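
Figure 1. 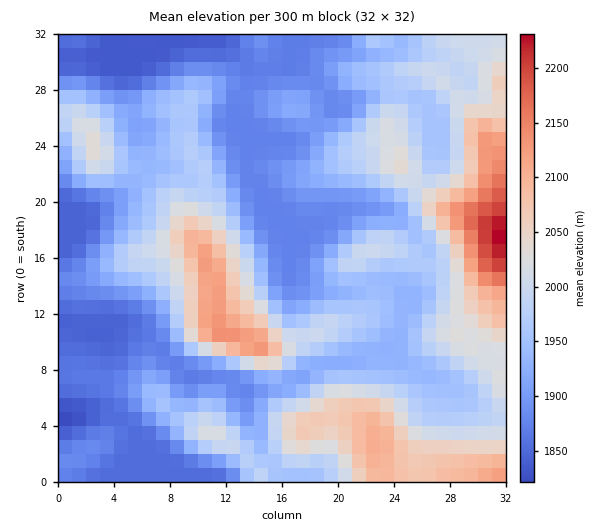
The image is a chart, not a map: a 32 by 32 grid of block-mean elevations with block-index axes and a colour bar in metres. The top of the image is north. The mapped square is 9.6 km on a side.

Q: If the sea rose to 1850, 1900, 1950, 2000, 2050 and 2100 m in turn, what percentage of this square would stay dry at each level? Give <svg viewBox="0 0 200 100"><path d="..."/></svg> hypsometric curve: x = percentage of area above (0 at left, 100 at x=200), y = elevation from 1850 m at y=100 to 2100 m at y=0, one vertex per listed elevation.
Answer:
<svg viewBox="0 0 200 100"><path d="M188 100l-50-20-39-20-45-20-25-20-17-20"/></svg>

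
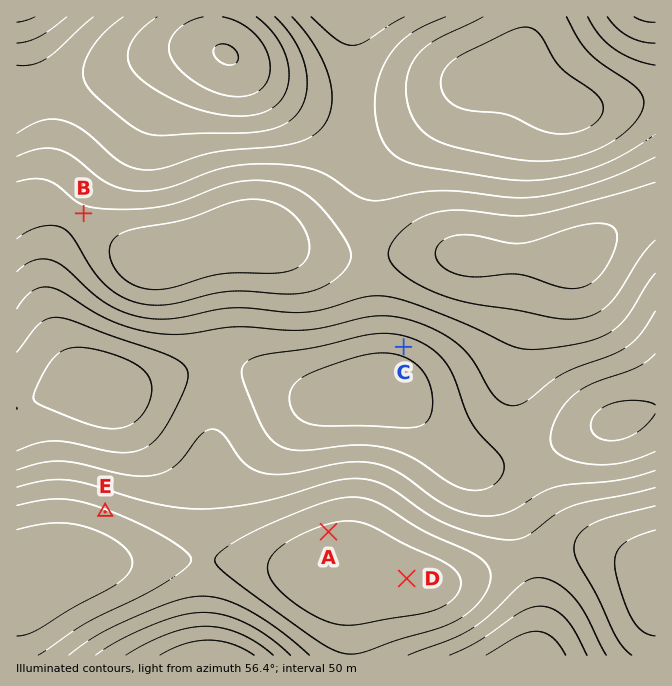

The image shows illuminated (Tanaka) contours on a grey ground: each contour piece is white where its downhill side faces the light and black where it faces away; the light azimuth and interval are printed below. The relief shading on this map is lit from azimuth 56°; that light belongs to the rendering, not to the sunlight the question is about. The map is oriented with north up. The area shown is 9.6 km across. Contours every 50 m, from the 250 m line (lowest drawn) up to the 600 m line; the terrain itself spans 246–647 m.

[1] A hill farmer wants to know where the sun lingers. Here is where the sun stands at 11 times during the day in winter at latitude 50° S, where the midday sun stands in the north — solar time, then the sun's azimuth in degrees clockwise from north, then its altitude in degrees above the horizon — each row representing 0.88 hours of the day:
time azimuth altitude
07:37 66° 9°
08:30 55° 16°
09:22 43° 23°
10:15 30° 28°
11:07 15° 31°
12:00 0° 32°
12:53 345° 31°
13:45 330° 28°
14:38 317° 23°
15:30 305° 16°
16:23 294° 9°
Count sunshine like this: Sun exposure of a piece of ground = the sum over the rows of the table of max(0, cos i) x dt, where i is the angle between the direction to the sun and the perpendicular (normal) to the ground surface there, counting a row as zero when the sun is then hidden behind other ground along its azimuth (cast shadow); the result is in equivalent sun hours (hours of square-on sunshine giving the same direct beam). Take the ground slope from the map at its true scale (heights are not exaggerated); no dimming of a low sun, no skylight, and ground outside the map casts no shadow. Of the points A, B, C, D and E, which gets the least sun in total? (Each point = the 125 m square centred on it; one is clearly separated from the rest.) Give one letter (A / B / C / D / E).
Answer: C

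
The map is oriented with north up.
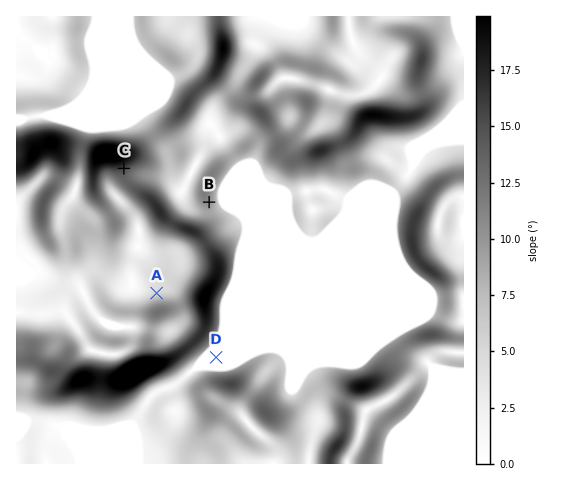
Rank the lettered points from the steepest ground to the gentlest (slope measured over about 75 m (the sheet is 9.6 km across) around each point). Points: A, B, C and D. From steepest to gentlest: C B A D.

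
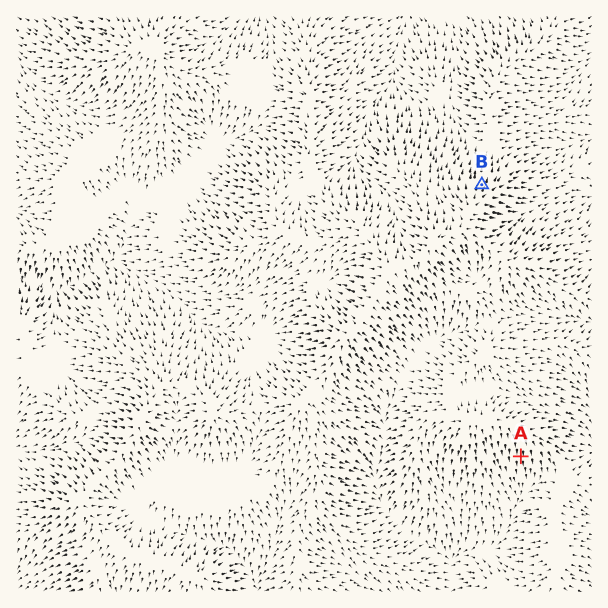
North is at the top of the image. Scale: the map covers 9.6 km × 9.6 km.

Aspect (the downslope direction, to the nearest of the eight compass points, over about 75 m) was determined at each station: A S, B N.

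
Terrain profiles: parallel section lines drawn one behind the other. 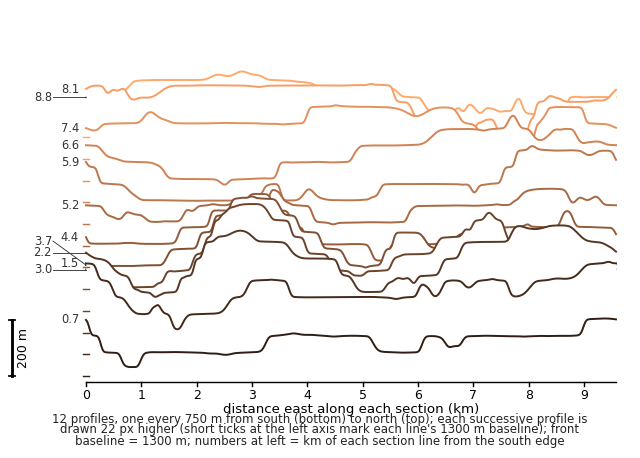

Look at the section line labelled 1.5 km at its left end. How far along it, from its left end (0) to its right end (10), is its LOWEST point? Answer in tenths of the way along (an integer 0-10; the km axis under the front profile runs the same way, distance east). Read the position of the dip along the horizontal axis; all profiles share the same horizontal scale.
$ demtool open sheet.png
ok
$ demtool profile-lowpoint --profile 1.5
2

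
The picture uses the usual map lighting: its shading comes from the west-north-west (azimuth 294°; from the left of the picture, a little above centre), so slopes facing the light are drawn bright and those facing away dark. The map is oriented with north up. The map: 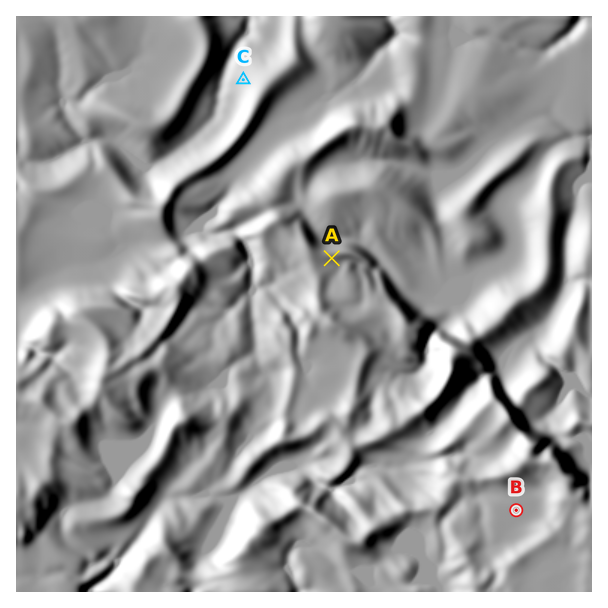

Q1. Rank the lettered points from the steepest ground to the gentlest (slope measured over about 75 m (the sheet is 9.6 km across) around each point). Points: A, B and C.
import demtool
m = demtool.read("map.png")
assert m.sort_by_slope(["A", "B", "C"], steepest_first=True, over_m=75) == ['C', 'A', 'B']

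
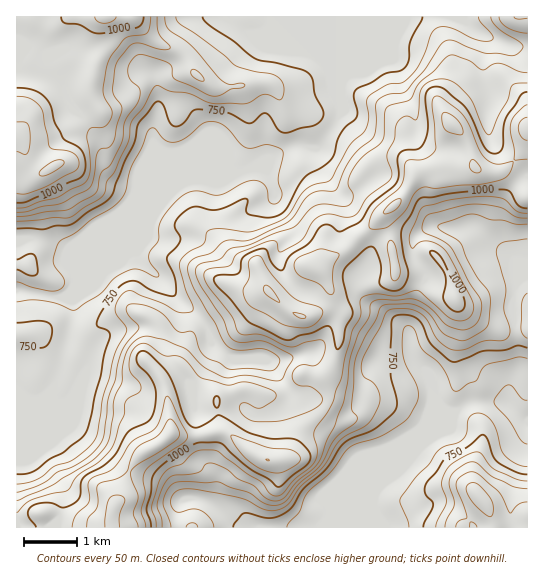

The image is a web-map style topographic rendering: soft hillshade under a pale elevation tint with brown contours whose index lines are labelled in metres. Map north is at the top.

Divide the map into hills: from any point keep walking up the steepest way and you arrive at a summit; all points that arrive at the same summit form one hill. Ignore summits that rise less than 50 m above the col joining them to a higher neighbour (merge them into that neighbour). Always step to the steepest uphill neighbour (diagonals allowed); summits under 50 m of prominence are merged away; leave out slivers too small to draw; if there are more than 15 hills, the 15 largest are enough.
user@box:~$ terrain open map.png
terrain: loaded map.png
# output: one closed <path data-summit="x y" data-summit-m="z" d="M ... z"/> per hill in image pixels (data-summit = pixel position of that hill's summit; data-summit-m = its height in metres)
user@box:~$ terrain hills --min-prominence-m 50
<path data-summit="451 123" data-summit-m="1119" d="M457 16l-119 0-1 83 4 8 0 6-4 8-19 27-23-3-43 22 13 2 3 4 7 18 1 15 13 23 0 8-10 17 1 12 4 8 11 13 26 12 15 12-1 10-7 8-8 16-7 7-31 8-14 1 21 32 6 4 24 3 24 12 7 0 14-11 5-14 9-8 9-6 8 0 24-10-8-14-2-30 16-44-10-17-2-16 4-7 10-7 48 0 38 30 4 25 5-6 6-2 0-98-37-38-3-9 1-41-5-16 3-34-5-6-11-5z"/><path data-summit="114 507" data-summit-m="1165" d="M37 239l-11 0-10 3 0 285 235 1-14-4-25-19 3-26-14-21-6-48 6 2 18 0 15-4 9 0 12 8 8 0 19-7 7-10 0-8-18-28-8-4-29 1-15-9-8-9-3-12-7-11-61-58-5-9-41 15-9 5-10 9-4-12-2-16-14-9z"/><path data-summit="17 135" data-summit-m="1110" d="M337 16l-114 0-5 3-17 22-18 18-28 16 4 30-7 30 1 11-15 38-3-8-14-3-13-7-4-8-3-15-18-26-11-10-7-18-4-6-15-7-29-8-1 173 21-2 29 10 5 8 0 12 4 12 96-94 18-7 16 0 6 3 24-11 16-4 44-23 23 3 23-35 0-6-4-8z"/><path data-summit="267 459" data-summit-m="1100" d="M418 364l-23 9-8 0-9 6-9 8-5 14-14 11-7 0-24-12-18-1-11-6-3 12-5 4-19 7-8 0-12-8-9 0-15 4-18 0-6-3 1 18 5 31 14 21-3 26 25 19 16 4 124 0 0-11-4-10 0-12 4-6 16-13 62-63-10-4-6-6-10-28z"/><path data-summit="270 293" data-summit-m="1105" d="M261 168l-12 0-38 15-6-3-16 0-18 7-83 82 47-17 5 9 61 58 7 11 3 12 8 9 15 9 48 0 31-8 7-7 8-16 7-8 1-10-15-12-26-12-11-13-4-8-1-12 10-17 0-8-13-23-1-15-6-16-4-6z"/><path data-summit="105 17" data-summit-m="1066" d="M222 16l-205 0-1 51 30 9 15 7 4 6 7 18 11 10 18 26 3 15 4 8 13 7 14 3 3 8 15-38-1-11 7-30-4-30 28-16 18-18 11-16z"/><path data-summit="455 299" data-summit-m="1031" d="M442 227l-15 1-8 5-6 9 0 12 11 17 1 8-6 11-10 29 0 22 3 12 4 8 13 14 6 20 10 14 10 3 18-11 28 0 6 3 2-18 10-19-3-37-4-19 0-9 4-15-1-26-6-8-19-12-15-13-20 1z"/><path data-summit="478 495" data-summit-m="972" d="M501 401l-28 0-15 8-65 67-16 13-4 6 0 12 4 10 1 11 150-1 0-106-10-6-9-11z"/><path data-summit="527 129" data-summit-m="1117" d="M487 36l-2 1 2 9-3 8 0 19 5 16 0 46 3 7 35 34 1-129-21-2z"/><path data-summit="518 17" data-summit-m="951" d="M527 16l-70 1 18 14 16 8 22 8 14 0z"/>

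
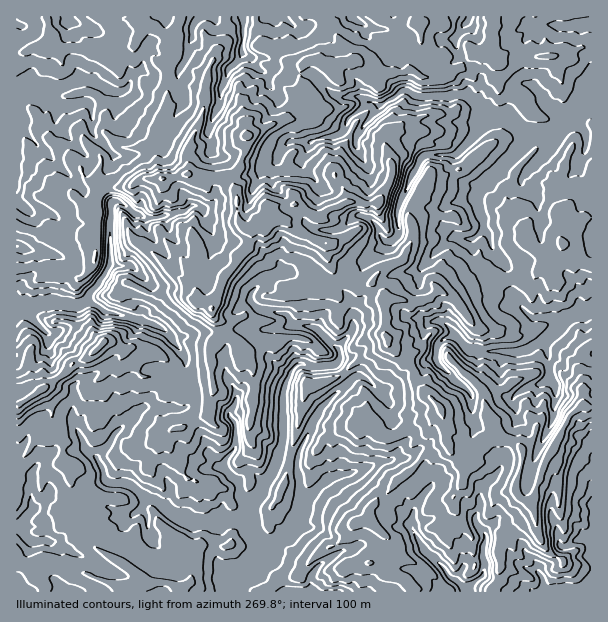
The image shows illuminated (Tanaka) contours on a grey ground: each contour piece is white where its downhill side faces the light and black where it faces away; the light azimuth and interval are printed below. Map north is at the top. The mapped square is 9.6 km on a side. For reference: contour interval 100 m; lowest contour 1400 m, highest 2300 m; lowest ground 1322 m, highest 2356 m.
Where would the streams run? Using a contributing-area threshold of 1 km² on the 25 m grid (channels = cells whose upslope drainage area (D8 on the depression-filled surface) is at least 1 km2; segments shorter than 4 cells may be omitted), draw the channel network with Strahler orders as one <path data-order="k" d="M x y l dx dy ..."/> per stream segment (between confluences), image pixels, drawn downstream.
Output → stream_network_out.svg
<path data-order="1" d="M557 591l34 0"/><path data-order="3" d="M264 549l0 2-28 28-2 3 0 9"/><path data-order="1" d="M30 540l-7-7 0-2-6-3 0-1"/><path data-order="1" d="M413 525l0 5 4 6 8 15 4 4 2 0 15 15 0 2 4 6 5 1 9 9 3 2"/><path data-order="3" d="M249 524l0 4 2 3 10 11 3 7"/><path data-order="1" d="M476 522l1 3 8 8 0 3 1 1 0 3-3 5 0 15 2 1 0 11-2 3-16 15"/><path data-order="1" d="M32 512l-9 9 0 1-6 3 0 2"/><path data-order="2" d="M249 509l0 15"/><path data-order="1" d="M143 506l3-3 0-3 4 0"/><path data-order="2" d="M302 501l-2 11-1 1 0 3-5 9-16 17 0 1-3 3-3 2-6 0-2 1"/><path data-order="2" d="M150 500l5 0 9 7 1 0 6 6 15 8 5 0 1 1 20 0 4-3 29 0 4 5"/><path data-order="1" d="M360 470l-3 1-4 0-6 3-8 0-4 3-8 2-25 22"/><path data-order="2" d="M98 459l6 11 0 7 3 5 3 1 16 0 2 2 3 0 13 12 6 3"/><path data-order="1" d="M80 434l4 9 2 6 12 10"/><path data-order="1" d="M236 426l0 21-11 14 0 9 14 13 1 3 0 9 2 3 7 8 0 3"/><path data-order="1" d="M135 414l-22 23-5 9-10 10 0 3"/><path data-order="1" d="M380 392l-14-14-3-1-7 0-3 1-14 14-1 0-18 18-2 4-3 3-6 12 0 3-10 20 0 4-2 2 0 15 2 1 0 5 1 1 0 12 2 2 0 7"/><path data-order="1" d="M549 377l0-20-3-6 0-12 2-1"/><path data-order="1" d="M450 375l-13-13 0-15 1-3 8-6 9-2 3 2 12 12 9 0 1 1 41 0 1-1 5 0 15-8 4-4 2 0"/><path data-order="2" d="M548 338l12-12 1-5"/><path data-order="1" d="M170 335l-6-6-12-6-3 0-2-2-6 0-1-1-3 0-6-3-5 0-1-2-5 0-1-1-14-2-3-1-6-6-6-3-4 0"/><path data-order="2" d="M561 321l14-7 3 0 6-3 7 0"/><path data-order="1" d="M540 318l14 0 4 3 3 0"/><path data-order="2" d="M86 302l-6 3-12 0-2-2-25 0-6 3-18 0"/><path data-order="1" d="M278 275l-5 1-6 6-6 2-10 10 0 8 7 7 3 0 2 2 6 0 1 1 15 2 5 4 0 3 3 5 15 0 1 1 5 0 3 2 19 19 3 2 2 7-6 8-6 0-2 1-18 0-1-1-8-2-3 2-6 6-1 6-5 7 0 5-1 1 0 50-2 1 0 6-3 6 0 5-3 4 0 3-4 9-9 11-2 9-10 10 0 3-2 2"/><path data-order="1" d="M390 240l3 0 6-7 0-5-1-1 0-18 1-2 2-7 7-14 0-3 11-18 1-6 6-4 30 0 33-33 2-5 3-1"/><path data-order="1" d="M462 239l12 0 8-8 1 0 0-4"/><path data-order="1" d="M486 233l-3-6"/><path data-order="2" d="M483 227l0-9-4-9 0-17 3-6 9-9 1 0 36-36 2-6 1-1"/><path data-order="1" d="M201 209l-3-3-7 0-8 6-6 0-6 3-7 0-6 3-14 0-4-3-6-2-12-10-3-2-6 0-2 2 0 16-1 2 0 45-5 6-1 4-5 5-1 4-9 9 0 5-3 3"/><path data-order="1" d="M542 156l9-10 0-9 3-3"/><path data-order="1" d="M282 149l6-6 3-2 21 0 2-1 9-2 1-1 11 0 1-2 3 0 6-6 0-3 2-1 1-6 9-8 2 0 9-9 6 0 4 3 2-1 3 0"/><path data-order="3" d="M531 134l2-2 1 2 20 0"/><path data-order="3" d="M554 134l19-20 2 0 12-12 4-1 0-2"/><path data-order="1" d="M17 129l0-12 1-1 0-3-1-2 0-16"/><path data-order="1" d="M371 117l6-6 1-4 2 0 3-3"/><path data-order="2" d="M494 116l12 0 3 1 13 14 6 3 3 0"/><path data-order="1" d="M71 105l-12 0-3-1-11-11"/><path data-order="2" d="M383 104l12-6 6-6 3-2 3 0 6 5 3 0 1 1 35 0 1-1 14 0 3 1 13 14 2 0 3 3 3 0 3 3"/><path data-order="1" d="M221 101l0-12 4-8 3-12 12-10 3-6"/><path data-order="2" d="M45 93l-6 0-1-1-17 0-4 3"/><path data-order="1" d="M125 90l-14 0-12-6-3 0-3-3-9-1-1 1-6 0-2 2-4 0-9 4-9 2-3 3-3 0-2 1"/><path data-order="1" d="M180 68l5-6 3-6 0-3 1-2 0-7 3-5 0-12 2-3 7-7 2 0"/><path data-order="1" d="M251 57l-8-4"/><path data-order="2" d="M243 53l0-36"/><path data-order="1" d="M582 24l9 0"/><path data-order="1" d="M356 20l-5-3"/>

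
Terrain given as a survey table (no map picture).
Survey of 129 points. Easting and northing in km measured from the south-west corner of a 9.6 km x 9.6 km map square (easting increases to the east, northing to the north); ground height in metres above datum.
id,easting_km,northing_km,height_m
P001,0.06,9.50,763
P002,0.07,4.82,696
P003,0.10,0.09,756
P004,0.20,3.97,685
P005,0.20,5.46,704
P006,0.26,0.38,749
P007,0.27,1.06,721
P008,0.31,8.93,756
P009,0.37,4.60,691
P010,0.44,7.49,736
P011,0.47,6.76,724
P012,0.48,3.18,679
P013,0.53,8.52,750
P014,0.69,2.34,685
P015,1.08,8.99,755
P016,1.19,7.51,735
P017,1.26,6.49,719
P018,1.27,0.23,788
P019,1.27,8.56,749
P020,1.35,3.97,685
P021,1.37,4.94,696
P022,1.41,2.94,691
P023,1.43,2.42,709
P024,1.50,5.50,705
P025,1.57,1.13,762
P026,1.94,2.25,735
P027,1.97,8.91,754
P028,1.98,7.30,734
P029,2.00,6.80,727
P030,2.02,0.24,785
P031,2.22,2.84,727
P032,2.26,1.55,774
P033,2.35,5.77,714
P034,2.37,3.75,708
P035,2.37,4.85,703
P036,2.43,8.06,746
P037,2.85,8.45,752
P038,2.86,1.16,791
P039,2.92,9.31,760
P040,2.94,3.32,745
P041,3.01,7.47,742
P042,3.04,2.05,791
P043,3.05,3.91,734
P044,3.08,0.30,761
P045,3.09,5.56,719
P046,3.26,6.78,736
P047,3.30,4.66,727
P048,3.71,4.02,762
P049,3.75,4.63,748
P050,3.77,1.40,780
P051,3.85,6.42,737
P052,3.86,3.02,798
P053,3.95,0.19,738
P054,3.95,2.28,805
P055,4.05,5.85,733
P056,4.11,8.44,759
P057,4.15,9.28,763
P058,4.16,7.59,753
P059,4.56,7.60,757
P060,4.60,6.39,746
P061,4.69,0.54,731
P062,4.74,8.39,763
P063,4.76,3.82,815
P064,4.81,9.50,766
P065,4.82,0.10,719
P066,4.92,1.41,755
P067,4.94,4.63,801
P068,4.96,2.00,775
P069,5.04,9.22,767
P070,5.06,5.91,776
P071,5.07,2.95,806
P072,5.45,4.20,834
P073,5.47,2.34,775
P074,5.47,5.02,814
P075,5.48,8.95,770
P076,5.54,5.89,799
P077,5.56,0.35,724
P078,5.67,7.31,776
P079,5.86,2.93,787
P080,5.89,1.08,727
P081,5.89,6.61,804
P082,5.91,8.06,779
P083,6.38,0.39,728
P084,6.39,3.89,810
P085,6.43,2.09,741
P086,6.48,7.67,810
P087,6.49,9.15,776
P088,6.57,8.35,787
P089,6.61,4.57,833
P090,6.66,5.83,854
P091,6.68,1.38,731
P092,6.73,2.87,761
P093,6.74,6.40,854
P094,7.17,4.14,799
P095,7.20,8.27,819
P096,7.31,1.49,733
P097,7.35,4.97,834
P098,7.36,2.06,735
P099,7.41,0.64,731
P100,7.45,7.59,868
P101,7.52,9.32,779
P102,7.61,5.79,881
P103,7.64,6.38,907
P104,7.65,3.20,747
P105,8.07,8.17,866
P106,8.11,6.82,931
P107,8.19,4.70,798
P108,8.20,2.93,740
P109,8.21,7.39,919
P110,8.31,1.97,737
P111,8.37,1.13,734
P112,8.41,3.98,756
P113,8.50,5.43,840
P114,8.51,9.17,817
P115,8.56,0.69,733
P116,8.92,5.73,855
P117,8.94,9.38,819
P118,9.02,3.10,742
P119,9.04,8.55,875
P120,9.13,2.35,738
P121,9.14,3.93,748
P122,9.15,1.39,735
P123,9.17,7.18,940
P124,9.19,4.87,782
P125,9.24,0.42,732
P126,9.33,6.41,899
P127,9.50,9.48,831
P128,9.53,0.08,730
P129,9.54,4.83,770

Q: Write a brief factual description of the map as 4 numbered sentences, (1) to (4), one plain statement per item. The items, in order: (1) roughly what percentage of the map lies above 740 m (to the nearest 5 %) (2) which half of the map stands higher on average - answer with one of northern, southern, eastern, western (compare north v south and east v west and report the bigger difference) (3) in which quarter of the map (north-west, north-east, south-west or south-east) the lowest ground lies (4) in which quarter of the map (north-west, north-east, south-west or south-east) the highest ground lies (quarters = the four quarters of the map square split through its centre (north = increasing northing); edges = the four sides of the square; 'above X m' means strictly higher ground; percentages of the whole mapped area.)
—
(1) Ground above 740 m makes up about 65 % of the sheet.
(2) Taken as a whole, the eastern half is higher than the western.
(3) The lowest ground is in the south-west quarter.
(4) The highest ground is in the north-east quarter.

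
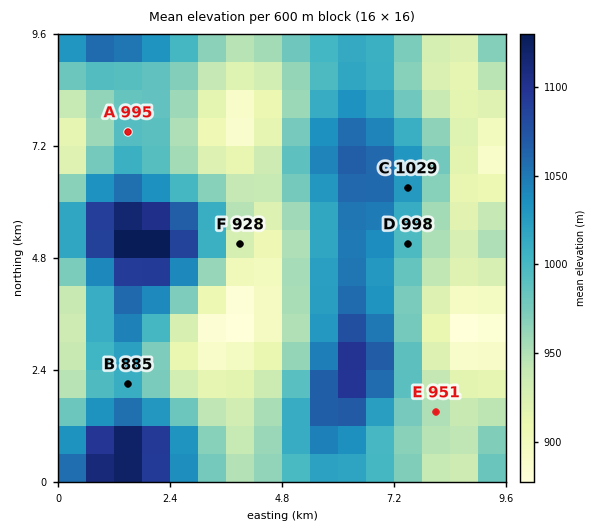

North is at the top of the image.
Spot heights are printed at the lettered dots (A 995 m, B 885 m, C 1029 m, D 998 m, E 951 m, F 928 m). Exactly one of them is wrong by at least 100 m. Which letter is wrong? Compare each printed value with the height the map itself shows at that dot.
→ B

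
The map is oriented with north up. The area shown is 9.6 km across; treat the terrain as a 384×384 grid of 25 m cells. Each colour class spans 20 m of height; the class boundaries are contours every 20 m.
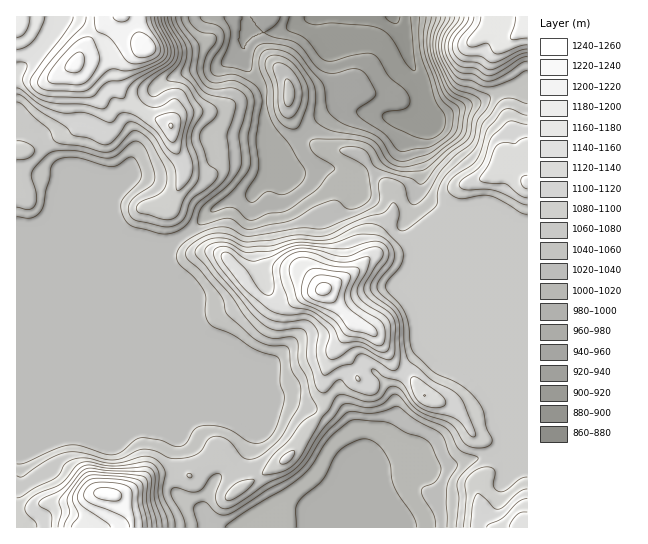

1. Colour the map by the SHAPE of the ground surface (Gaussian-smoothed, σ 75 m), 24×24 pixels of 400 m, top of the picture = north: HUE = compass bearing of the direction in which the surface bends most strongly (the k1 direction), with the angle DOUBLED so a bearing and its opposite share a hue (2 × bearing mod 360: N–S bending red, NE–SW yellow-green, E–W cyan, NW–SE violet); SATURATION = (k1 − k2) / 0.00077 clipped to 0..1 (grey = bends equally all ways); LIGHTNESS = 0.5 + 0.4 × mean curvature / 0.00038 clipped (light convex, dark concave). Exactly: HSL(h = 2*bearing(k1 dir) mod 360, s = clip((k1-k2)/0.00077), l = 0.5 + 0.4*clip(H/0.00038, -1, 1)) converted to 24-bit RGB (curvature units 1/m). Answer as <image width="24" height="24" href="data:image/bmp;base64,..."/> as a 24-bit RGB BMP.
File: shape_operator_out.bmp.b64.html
<image width="24" height="24" href="data:image/bmp;base64,Qk32BgAAAAAAADYAAAAoAAAAGAAAABgAAAABABgAAAAAAMAGAAATCwAAEwsAAAAAAAAAAAAAlkCiMHZ6z5g3m1oib442zP2nWWW9XTS4hTKByz0JOXIYRHtDe41veHZ+d32AfIWCe4OHhnOCd112XnNtTGuKy9ubJXfP1p+/IkfBaGbumlv/5tb10eL6+OrMKWlPQw8zL6aDbIvm+MnvKppgP30tVXtbc4J5eoF+gHp9gGmDZWaca5G5UESNyeyILmFtiMRcPT+ydp41BXNTzv3VgXHu/4XT/3PzJxjrvJnOMIp5iLpV/3v68XuNEopHUol8dH2AeniCc22FcJ9qSmFmL6Z+5cijhEu/Q5o4Q282KasuLONAd3YALigFmJoP1T4jWUt7r091r5C0WLG4NFie+dHp+JO6H2JfZnhvdm5wfnFvio1yZFJ5rUc7gL0HTqQhgH50f4B/dYFve4RHgm9ec392WJhCiHNHcFBOY6p9prpzhz5MOlxLaYNL/cbKmy68NmdRbmxIa4BfhktDVz0jRak7uOvBXEmge3qAf4B/f4B/f3+AgH+Af4B/f4B9gH9/eoF+eYhggnVbgHp5aWh+S4JvtXJC7oN7ax99rr1GIIlyqAlnrfjeg/nneK6rcU2KgnuEf4B/f4B/f4B/f3+Af4B/gH+Af3+Af3+AgIB/gH9/f3+AaWqHe1mCh0Zm4siCZirP1+7wUQGXm//kqOnvnmy3jz9vgml7fYF9f4B/f4B/f4B/f4B/gIB/f4CAf3+Af3+AgH9/gH9/gHx8dlxSakCCbmSo5K6LKLpdXQwWdf87NfugbDRDfUg+gm1vgH9/f3+Af4B/f4B/f4B/f4B/f4B/gH9/f3+Af3+AgXp6f2pffDhGp11BH3M6S5Zox3aB7A4lEuLRyf/PGydUdk1bgH9/f3+Af3+Af3+AgH9/f4B/f4B/f4B/f4B/f4B/f3+Af3+Aj1iRpmKYfk6TsYBxsoJwGTwea2odvfrZz/T86NXgHgGAqW1ycYCBf3+Af3+Af3+Af4B/gH+Af4B/f4B/f4B/f4B/f3+Af3+AXFJ9kERcnSpKmO3WulPf4U35pvjGIf9SOKVCuy8yZxRst3p0Y32Jf3+Af3+Af3+AgIB/f3+AgH+Af4B/f4B/f4B/gH+AgV5taTRTiTVgzf7bHRSer1OkaOTf29ny/pfma34XJDESWH93YZRvoWeKf3+Af3+Af3+AgIB/gIB/gIB/gIB/gIB/f4B/fHyAgynCfFnV0fr6nfL/JRv/tbr10+/4VLvKvTaj/8zvcJXjNVyXeYB+gH97gH+Af3+Af3+AgIB7f4B/gIB/gIB/gH1+gl1HgWItAHYSE//asvWhgCZ4gmFLHpUiysgMew8ww1GQqs9j6h6PyTTLXZJjeIB6f4B/f3+AgH9+hKsyRJB2f3+Af3+Ac0CH43K9iYrSu9y0AEccZ44TjGE6bHdEbXRPqFxEW4Q/HYcv0lxs0TxONXaOyn6rpGRXcX9tf1xdmVYuvOThMj6PeYB/f3+AQ3mVY8/FtmTK95WLsTx6DnQXM24iVYZMTXBKcolgrHtzZ4xRTigg4+aKL1uNwTWv4VdtnF4qd3AryaKAvq00XEyAX3tyf2VPfIw/M10+b1U/58B0YKbf2KDjT4a6OnqKeoB5S21Lmp9JgTs5Kt+GlPXapS7vOC++tJ3T2JH5tZTsesvQvJ7Ssi+adUAmrWkwidhjHkdUfTtatv+UPDWso3NipayLOTCAgGZ8mVqdc5PMmbfoyfTdJFJVMmQzIlyY1ZPFmTeX58mljVl5kUQ9mjZse43WVG/A2aqUMxFYQcS78f/MFyExkqJWqaVaKCpspzglON1wQsGETrU9v3o6jixwZYRHFS8dQDQXxGg41MyQgI3BWRsvs7ExhZU+UZNDhcdcQcH/WdH38sGxX0rxgHXTwpydBgBR+dq5QMllQndae1pAi2YxgGI/UqVbYyRqHUYOPcUQwctkhK9SCQL/6MPqfoG2ZNGAQn5CfLgQBzEPvuGLO4+xaTbB2LrRJgBB6/zAl6/UTjGugWeYiqavepe2fVSnTABa762AQqQiL5oAaXgqEIZ/yYDk6sLluprEZy28/Fp3bdAJAIcHYXMgCS8OdBEhpA7oz/zTkFqwUS5+pn6yqH6JgIRuVxhpWQZj+ey7SKaw6NCREjoYQLdiD2ZE15h5z2iSaDaIpbPj1Pf3bnv/hwr3cWzPDDdRRvZ0zbJcry9oZ0drdIBXoopsfIqeHgFPPUPu7t3surDq2JPr2VD/p76aPGWNKW881iw9eqCueuFatv8rIxAYQiBP33xMRyp/vJwrR5Yablk4jVlcWJ1Vhq5LhjZuJhl4EZ9iyswT/3dYUJWhzHqo"/>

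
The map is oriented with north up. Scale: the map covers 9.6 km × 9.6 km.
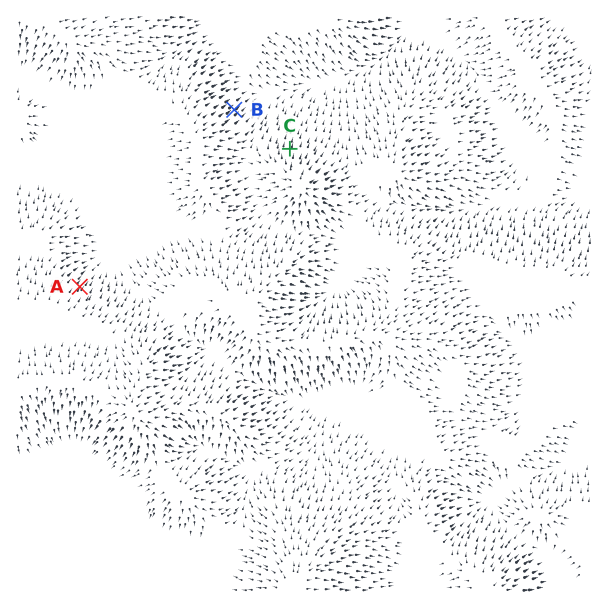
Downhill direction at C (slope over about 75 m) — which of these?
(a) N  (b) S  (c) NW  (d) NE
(a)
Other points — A NE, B NE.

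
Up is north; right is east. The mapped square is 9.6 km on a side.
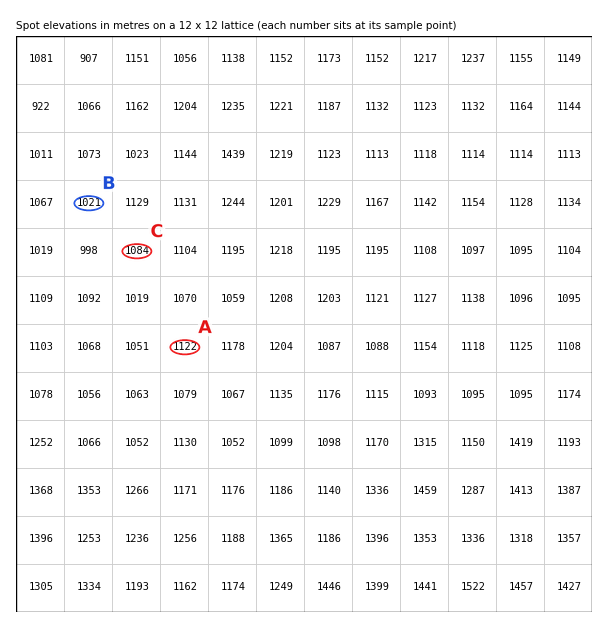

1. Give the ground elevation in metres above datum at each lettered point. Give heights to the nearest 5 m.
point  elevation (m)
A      1120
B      1020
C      1085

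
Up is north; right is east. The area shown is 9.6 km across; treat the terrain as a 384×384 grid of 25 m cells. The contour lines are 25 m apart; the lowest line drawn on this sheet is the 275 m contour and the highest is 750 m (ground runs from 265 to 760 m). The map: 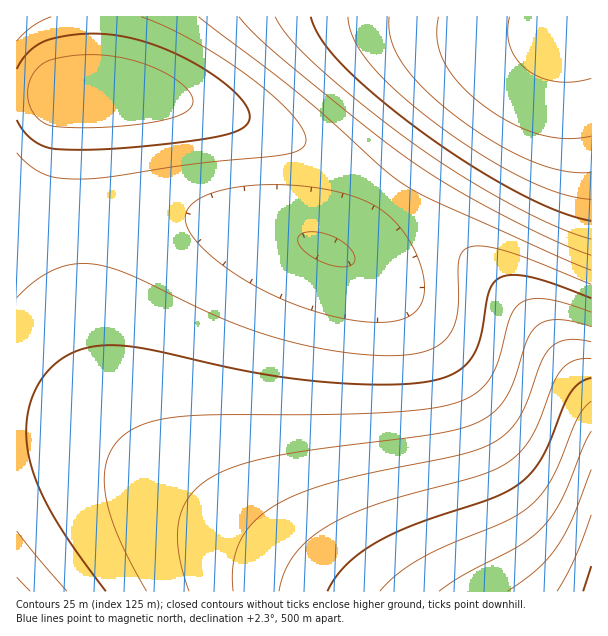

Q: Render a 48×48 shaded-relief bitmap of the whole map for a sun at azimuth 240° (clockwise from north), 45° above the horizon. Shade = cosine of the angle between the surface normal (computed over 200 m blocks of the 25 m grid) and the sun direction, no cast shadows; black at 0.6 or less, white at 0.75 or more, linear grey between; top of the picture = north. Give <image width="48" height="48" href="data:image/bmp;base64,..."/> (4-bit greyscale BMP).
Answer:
<image width="48" height="48" href="data:image/bmp;base64,Qk32BAAAAAAAAHYAAAAoAAAAMAAAADAAAAABAAQAAAAAAIAEAAATCwAAEwsAABAAAAAAAAAAAAAAABEREQAiIiIAMzMzAERERABVVVUAZmZmAHd3dwCIiIgAmZmZAKqqqgC7u7sAzMzMAN3d3QDu7u4A////AP7u7u7u3d3d3d3MzMzMy7u7u7u7u7vN3u7u7u7d3d3d3czMzMzLu7u7u7u7u7vN7u7u7t3d3d3czMzMzMu7u7u7u6qqu7vN7u7u3d3d3dzMzMzMy7u7u7u7qqqqq7vN7u7t3d3d3MzMzMy7u7u7u7qqqqqqq7zN7u3d3d3czMzMzLu7u7u7qqqqqqqqq7zN7t3d3dzMzMzLu7u7u7uqqqqqqqqqq7zd7t3d3MzMzMu7u7u7uqqqqqqqqqqqq7ze793dzMzMy7u7u7u6qqqqqqqqqqqqq7ze793MzMzLu7u7u7qqqqqqqqqpmZqqq8ze/9zMzMy7u7u7qqqqqqqqqZmZmZqqu83u/8zMzMu7u7u6qqqqqqqpmZmZmZqqu83u/szMy7u7u7qqqqqqqpmZmZmZmZqqvN3u7szMu7u7uqqqqqqqmZmZmZmZmZqrvN7u7szLu7u7qqqqqqqZmZmZmZmZmaqrzd7u7cy7u7u6qqqqqpmZmZmZmZmZmaq7ze7u3My7u7uqqqqqmZmZmZmZmZmZmqq83e7u3Mu7u7qqqqqpmZmZmZmZmZmZmqvM3u7ty7u7u6qqqqqZmZmZmZmZmZmZqrvN7u7curu7u6qqqqmZmZmZmZmZmZmaqrzd7u3LqLu7uqqqqpmZmZmZmZmZmZmaq8ze7u3Kh7u7uqqqqZmZmZmZmZmZmZmqvM3u7typdru7qqqqqZmZmZmZmZmZmZqrvN3u7cuYZbu7qqqqmZmZmZmZmZmZmaq7zd7u3LmGVbu7qqqqmZmZmZmZmZmZmqu83e7ty6h1RLu7qqqqmZmZmZmZmZmaqrvN3e3cuodlRLu7qqqpmZmZmZmZmZmqu8zd3t3LqHZURLu7qqqqmZmZmZmZmaqrvM3d3dy6h2VERLu7qqqqmZmZmZmZqqq7zN3d3cuodlRERbu7qqqqqZmZmZmqqrvMzd3dzLmHZUREVbu7uqqqqqqqqqqqu7zN3d3cuph1VERFVsy7u7qqqqqqqqu7vMzd3dzLqYZURERVZ8zLu7u7qqqru7u8zM3d3Muph2VEREVWd93My7u7u7u7u8zMzd3cy7qYdlRERFVniN3czMzMzMzMzMzMzMzLuph2VURERVZ4ie7dzMzMzMzMzMzMzMu6mYdlREREVWeImf/t3d3MzMzMzMzMu7qZh2VURERFZniJmf/t3d3d3MzMzMu7qpmHZlREREVWZ4iZmv/t3d3czMzMu7qqmIdmVERERFVmeImZqv/t3czMzLu7qqmYd2ZVREREVWZ3iJmaqv/szMy7u6qpmYh3ZlVERERFVmd4iZmqqv7cu7uqqpmYh3ZmVUREREVWZ3iImZqqqu7LqqqZmIh3dmVVVEREVVZmd4iJmaqqqt26mZmIh3dmZVVVVVVVVmZ3iImZmaqqqtypmYiHd3ZmVVVVVVVmZneIiJmZmqqqqsupmIh3d2ZmZVVVZmZnd4iImZmZqqqqqsupmIiHd3ZmZmZmZ3d3iIiJmZmaqqqqqrupmYiHd3d3Zmd3d3eIiImZmZmqqqqqqw=="/>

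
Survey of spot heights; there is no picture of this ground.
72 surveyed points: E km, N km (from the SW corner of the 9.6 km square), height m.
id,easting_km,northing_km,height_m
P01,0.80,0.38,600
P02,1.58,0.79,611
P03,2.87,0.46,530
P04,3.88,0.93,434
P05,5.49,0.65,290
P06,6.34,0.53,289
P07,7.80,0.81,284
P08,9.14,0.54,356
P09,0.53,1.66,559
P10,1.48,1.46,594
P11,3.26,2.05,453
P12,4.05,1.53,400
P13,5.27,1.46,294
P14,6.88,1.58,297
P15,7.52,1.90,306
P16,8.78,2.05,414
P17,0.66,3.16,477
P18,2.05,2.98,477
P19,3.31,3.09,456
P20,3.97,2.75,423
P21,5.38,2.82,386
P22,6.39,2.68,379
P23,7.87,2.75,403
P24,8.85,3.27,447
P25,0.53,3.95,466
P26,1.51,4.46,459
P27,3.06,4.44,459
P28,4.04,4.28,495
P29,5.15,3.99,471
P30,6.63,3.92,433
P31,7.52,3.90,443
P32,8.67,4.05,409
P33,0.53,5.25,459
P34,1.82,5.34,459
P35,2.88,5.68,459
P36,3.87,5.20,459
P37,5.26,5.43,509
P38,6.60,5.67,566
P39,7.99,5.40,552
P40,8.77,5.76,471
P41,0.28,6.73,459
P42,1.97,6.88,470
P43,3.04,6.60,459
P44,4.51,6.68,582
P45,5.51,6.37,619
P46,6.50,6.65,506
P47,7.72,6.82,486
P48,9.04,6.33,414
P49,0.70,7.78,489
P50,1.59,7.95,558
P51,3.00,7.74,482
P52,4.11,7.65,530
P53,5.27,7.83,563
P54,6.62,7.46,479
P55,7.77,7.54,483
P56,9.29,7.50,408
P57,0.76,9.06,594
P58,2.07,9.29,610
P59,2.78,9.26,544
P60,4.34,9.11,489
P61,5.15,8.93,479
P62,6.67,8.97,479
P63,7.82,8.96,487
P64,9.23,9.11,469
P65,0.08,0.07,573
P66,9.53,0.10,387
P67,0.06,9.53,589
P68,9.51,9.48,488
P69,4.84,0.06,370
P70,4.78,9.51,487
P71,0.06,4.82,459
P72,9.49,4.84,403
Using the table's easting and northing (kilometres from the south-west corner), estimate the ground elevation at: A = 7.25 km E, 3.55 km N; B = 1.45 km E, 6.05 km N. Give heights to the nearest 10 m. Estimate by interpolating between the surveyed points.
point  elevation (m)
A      420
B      460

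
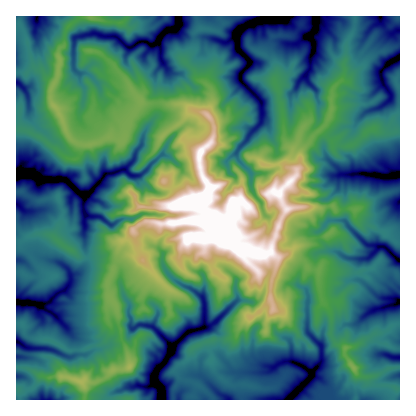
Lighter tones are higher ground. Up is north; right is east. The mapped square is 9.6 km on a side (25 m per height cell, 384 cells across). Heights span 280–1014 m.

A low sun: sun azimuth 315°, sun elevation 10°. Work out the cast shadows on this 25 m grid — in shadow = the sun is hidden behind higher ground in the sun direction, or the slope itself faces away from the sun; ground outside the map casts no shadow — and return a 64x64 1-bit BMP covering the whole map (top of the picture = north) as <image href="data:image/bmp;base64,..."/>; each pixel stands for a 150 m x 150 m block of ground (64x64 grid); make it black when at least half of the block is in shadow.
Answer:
<image width="64" height="64" href="data:image/bmp;base64,Qk0+AgAAAAAAAD4AAAAoAAAAQAAAAEAAAAABAAEAAAAAAAACAAATCwAAEwsAAAIAAAAAAAAA////AAAAAAB/79/gMf4AfT////AA/wA4H9//wAAPwHgMif/AAAfi/8AI/4AAY/pnAAAfygH/+HAAAA/GB//4eYHwD+cP//n/HwgP88//+f48AA/4z//wMIAAJ/4H//EPIAC7/8f/9gEQAH//w///wAAAf3/h///gAABnP3D///gIAHM/OB/z/34AZ3+/n/P//4BmJ7/f4c9PwEAfnf/uiifAwH+d/+NAAYDA/57//8AAoEHP/n/xgAGwB8/8//fmgzADn/n///MAQAPf9j///wAAb8/wH//+AAAP54wf//wAMA/gCN//+AAwDv4Hb//4ADDEHA/v/3wAtv/wD+//fAC0D/8H9/5/COBAB+G3/j+BwGgB47/+DwCcCMDzD/wBAB8A4HMH/gAB3wBgPwP//gf//DH/Yf//qf/+Af/x///I//8h/wD//+Af+8H8IP//8B994fwg9/9wBzzA/gBw/+AAPOB/AXo/AAAcYH+AvxkAgB4Qf4DfgACADgh/xG/AQGAPBGeEZ+BAYAcAYYRn/EAwAABgBCf+QDQCADAOR/QD0AIAPw4H/CPwAAAfh4P8oeAAgDwHgPwB+AOQPgOBfAH4QYAOA8E+AfxhgDCBwR8A7G+CHADADyDAf4IMAMCBMOH/gHwPANAw///D/A/A6DD///E+AcDjcH//4B8AwHFwGDFgB4BAYA=="/>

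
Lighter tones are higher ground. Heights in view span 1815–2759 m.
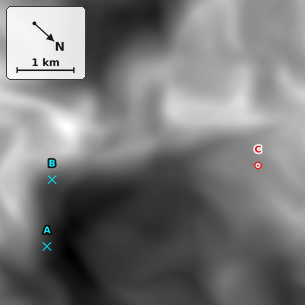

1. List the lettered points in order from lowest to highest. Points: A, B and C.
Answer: A B C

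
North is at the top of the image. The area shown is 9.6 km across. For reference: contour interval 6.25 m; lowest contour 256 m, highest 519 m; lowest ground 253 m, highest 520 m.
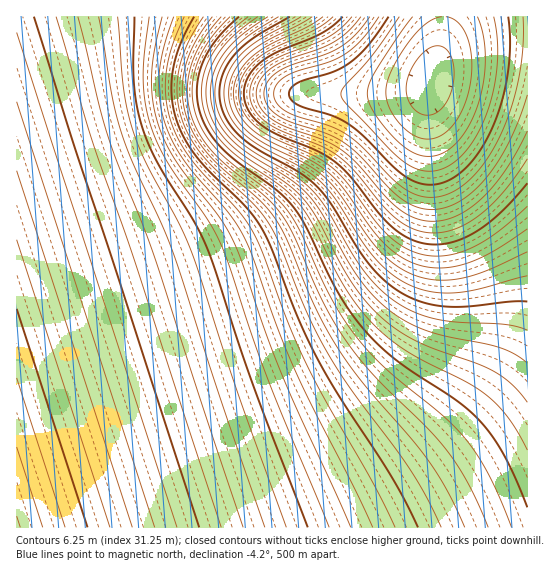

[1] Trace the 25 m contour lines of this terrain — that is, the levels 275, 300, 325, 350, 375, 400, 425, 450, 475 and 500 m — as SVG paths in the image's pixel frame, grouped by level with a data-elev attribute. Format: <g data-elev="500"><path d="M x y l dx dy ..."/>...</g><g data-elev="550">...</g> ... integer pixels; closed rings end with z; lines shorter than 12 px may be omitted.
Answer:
<g data-elev="275"><path d="M494 17l3 24 0 26-4 27-9 25-11 23-14 16-14 10-15 3-16-3-16-11-51-52-6-10 3-8 29-32 26-38"/></g><g data-elev="300"><path d="M527 131l-14 27-14 21-17 19-16 13-17 8-16 2-16-2-15-8-15-13-28-32-14-14-19-11-37-13-14-6-12-11-6-12-1-8 2-8 4-6 7-7 16-9 34-12 15-7 14-11 13-14"/></g><g data-elev="325"><path d="M527 229l-34 23-28 12-14 3-13 1-12-1-12-4-16-8-16-14-13-15-26-38-16-17-18-12-43-20-19-14-9-14-4-14 1-15 7-14 8-10 13-9 44-22 16-10"/></g><g data-elev="350"><path d="M527 330l-22-6-47-2-21-3-22-6-18-10-18-15-16-18-12-19-24-42-15-19-18-15-47-27-18-18-9-15-5-14 0-16 5-16 9-14 12-13 14-11 24-14"/></g><g data-elev="375"><path d="M527 507l-21-48-11-18-11-15-22-21-61-42-31-27-16-19-14-22-34-68-12-20-18-17-48-36-12-12-8-12-7-15-4-14 0-15 3-15 5-14 9-14 11-13 14-13"/></g><g data-elev="400"><path d="M441 527l-15-30-16-27-59-80-25-40-19-37-27-67-11-23-16-20-47-44-12-14-8-15-5-13-3-15-1-13 1-15 9-28 16-29"/></g><g data-elev="425"><path d="M351 527l-70-154-48-132-15-26-41-53-10-16-7-16-7-25-1-27 2-27 8-34"/></g><g data-elev="450"><path d="M265 527l-45-130-47-144-12-31-28-59-11-29-10-37-13-80"/></g><g data-elev="475"><path d="M177 527l-160-494"/></g><g data-elev="500"><path d="M88 527l-71-218"/></g>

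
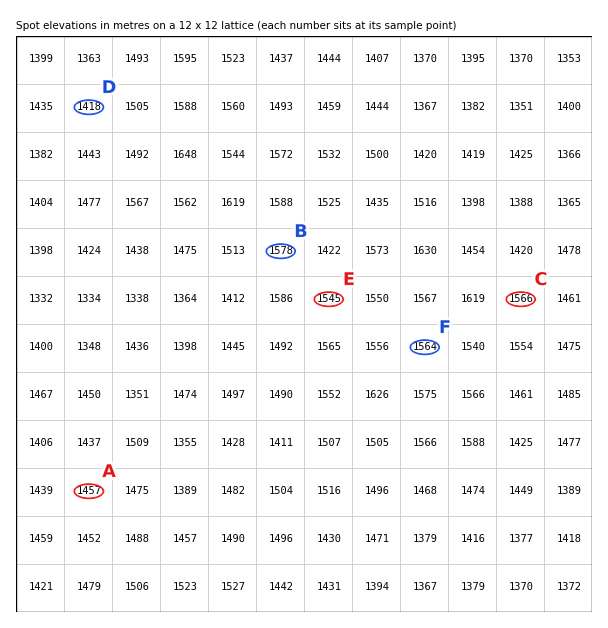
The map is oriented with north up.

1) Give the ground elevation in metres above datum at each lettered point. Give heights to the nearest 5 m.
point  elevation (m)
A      1455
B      1580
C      1565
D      1420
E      1545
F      1565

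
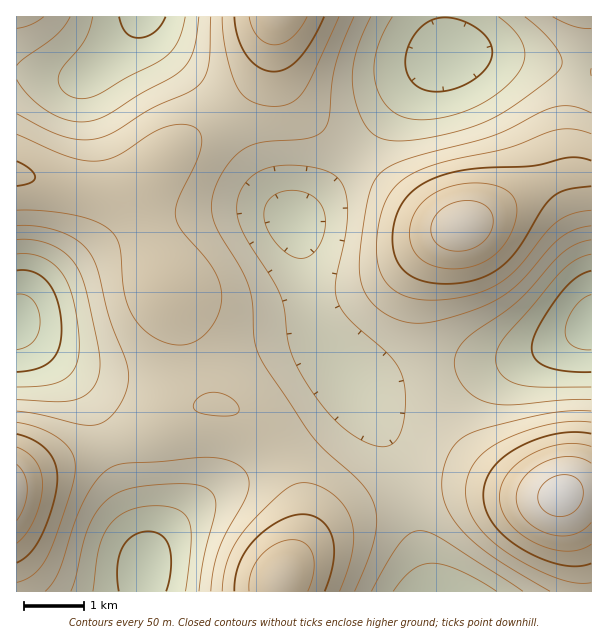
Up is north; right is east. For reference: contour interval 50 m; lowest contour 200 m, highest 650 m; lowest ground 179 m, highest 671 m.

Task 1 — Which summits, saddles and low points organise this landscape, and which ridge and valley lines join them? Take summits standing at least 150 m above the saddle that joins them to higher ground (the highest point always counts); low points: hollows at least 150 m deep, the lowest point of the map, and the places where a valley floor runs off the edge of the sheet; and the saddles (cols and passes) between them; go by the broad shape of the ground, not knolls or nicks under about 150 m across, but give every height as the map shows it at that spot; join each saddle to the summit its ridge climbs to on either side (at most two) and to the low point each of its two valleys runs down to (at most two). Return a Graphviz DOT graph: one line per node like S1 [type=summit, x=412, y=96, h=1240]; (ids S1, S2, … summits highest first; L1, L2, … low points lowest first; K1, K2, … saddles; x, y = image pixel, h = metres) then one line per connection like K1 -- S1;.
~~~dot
graph terrain {
  S1 [type=summit, x=561, y=495, h=671];
  S2 [type=summit, x=462, y=227, h=631];
  S3 [type=summit, x=17, y=491, h=630];
  S4 [type=summit, x=279, y=579, h=596];
  S5 [type=summit, x=276, y=17, h=591];
  L1 [type=low, x=18, y=323, h=179];
  L2 [type=low, x=590, y=323, h=179];
  L3 [type=low, x=144, y=569, h=222];
  L4 [type=low, x=143, y=17, h=231];
  K1 [type=saddle, x=113, y=188, h=473];
  K2 [type=saddle, x=195, y=365, h=443];
  K3 [type=saddle, x=224, y=113, h=435];
  K4 [type=saddle, x=281, y=453, h=431];
  K5 [type=saddle, x=110, y=444, h=414];
  K6 [type=saddle, x=354, y=155, h=372];
  K7 [type=saddle, x=408, y=494, h=370];
  K8 [type=saddle, x=429, y=374, h=363];
  K1 -- S5;
  K1 -- L1;
  K1 -- L4;
  K2 -- S5;
  K2 -- L1;
  K2 -- L2;
  K3 -- S5;
  K3 -- L2;
  K3 -- L4;
  K4 -- S4;
  K4 -- S5;
  K4 -- L2;
  K4 -- L3;
  K5 -- S3;
  K5 -- S5;
  K5 -- L1;
  K5 -- L3;
  K6 -- S2;
  K6 -- S5;
  K6 -- L2;
  K7 -- S1;
  K7 -- S4;
  K7 -- L2;
  K8 -- S1;
  K8 -- S2;
  K8 -- L2;
}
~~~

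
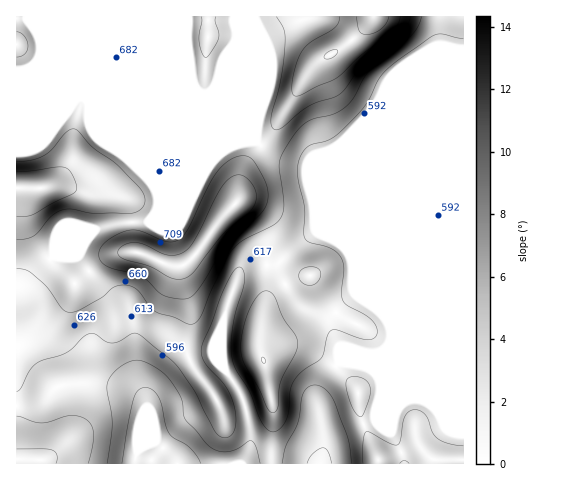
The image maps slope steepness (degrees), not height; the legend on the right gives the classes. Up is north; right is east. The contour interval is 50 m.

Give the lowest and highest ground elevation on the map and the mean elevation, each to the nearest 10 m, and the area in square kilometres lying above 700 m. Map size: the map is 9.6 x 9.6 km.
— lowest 470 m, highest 830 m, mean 640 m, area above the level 12.4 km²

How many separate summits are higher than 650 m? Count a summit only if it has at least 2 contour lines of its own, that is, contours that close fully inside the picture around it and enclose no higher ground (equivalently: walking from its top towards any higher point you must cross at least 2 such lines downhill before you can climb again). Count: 1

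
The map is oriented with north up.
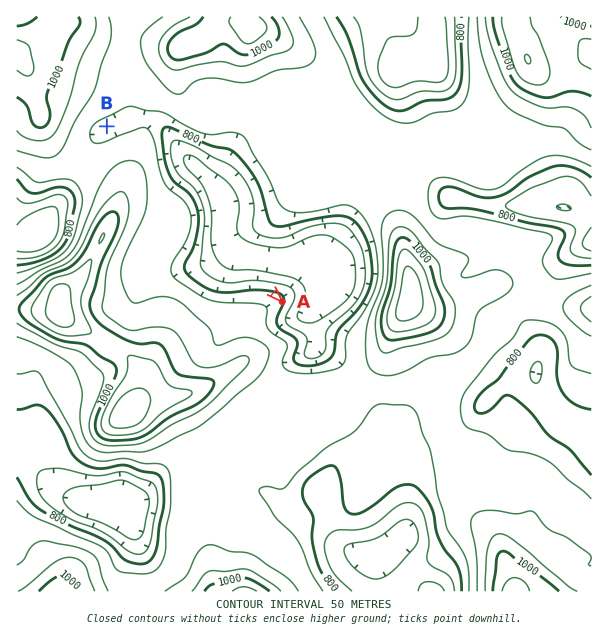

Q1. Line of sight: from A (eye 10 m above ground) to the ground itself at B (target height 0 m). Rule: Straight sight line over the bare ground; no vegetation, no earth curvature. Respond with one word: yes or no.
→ no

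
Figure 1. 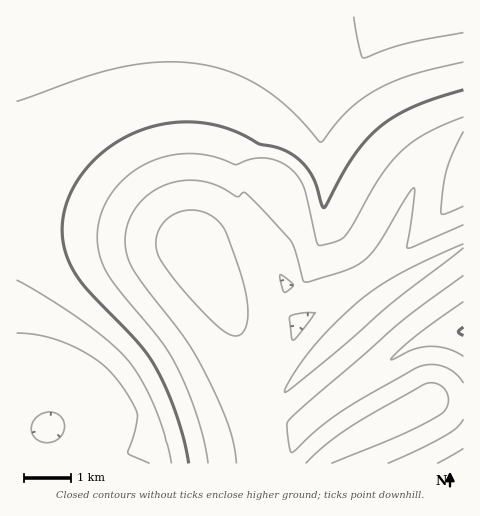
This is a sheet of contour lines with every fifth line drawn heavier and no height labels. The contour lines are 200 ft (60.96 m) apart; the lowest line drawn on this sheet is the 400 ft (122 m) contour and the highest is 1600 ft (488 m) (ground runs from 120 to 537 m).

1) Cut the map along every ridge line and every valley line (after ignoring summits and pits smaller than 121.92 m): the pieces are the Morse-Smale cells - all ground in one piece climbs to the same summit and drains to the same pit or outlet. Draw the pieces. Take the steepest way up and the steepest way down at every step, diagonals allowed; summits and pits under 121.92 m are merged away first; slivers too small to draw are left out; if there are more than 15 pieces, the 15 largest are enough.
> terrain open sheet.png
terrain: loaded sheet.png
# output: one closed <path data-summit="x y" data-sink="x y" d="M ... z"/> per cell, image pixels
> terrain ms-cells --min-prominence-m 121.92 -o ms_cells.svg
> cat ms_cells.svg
<path data-summit="425 403" data-sink="414 17" d="M463 16l-446 0-1 200 68 6 104 22 7 4 5 11 10 8 20-3 37-15 6 0 21 17 13 31 32-7 23-8 15 19 8-6 2-4-9-13-2-6 18-27 26-72 16-26 18-18 10-6z"/><path data-summit="425 403" data-sink="48 428" d="M32 217l-16 0 1 247 246 0-2-15-5-4 0-6 21-37 25-31 39-39 35-31-14-19-23 8-32 7-13-31-21-17-6 0-37 15-20 3-10-8-5-11-7-4-76-17z"/><path data-summit="425 403" data-sink="463 332" d="M463 246l-46 27-42 29-73 69-25 31-21 37 0 6 5 4 3 15 200-1z"/><path data-summit="425 403" data-sink="48 428" d="M463 123l-9 6-18 18-16 26-26 72-18 27 2 6 10 14 29-19 47-28z"/>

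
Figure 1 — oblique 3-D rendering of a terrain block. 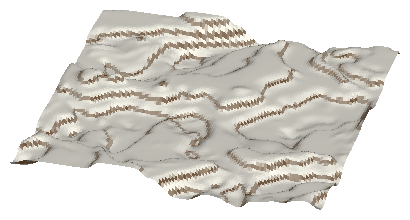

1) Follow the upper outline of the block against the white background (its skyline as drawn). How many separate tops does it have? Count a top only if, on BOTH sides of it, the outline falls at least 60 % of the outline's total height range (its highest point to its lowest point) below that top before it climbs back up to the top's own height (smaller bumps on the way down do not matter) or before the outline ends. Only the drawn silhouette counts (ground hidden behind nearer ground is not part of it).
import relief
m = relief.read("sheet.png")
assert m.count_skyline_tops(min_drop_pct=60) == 0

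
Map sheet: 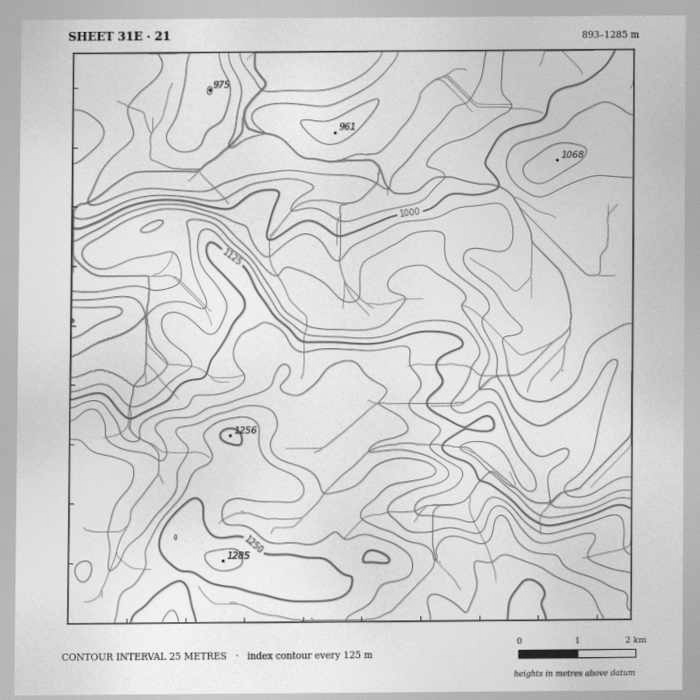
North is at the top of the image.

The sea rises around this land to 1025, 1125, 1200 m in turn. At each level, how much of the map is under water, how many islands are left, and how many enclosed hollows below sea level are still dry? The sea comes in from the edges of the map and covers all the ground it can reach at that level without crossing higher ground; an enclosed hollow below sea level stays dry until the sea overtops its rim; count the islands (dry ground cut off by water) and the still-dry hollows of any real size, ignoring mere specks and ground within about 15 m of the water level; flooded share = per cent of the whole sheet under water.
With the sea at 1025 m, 34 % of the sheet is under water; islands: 0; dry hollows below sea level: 0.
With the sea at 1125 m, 62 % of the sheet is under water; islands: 0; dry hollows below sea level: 0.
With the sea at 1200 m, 79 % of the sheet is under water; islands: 0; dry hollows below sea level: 0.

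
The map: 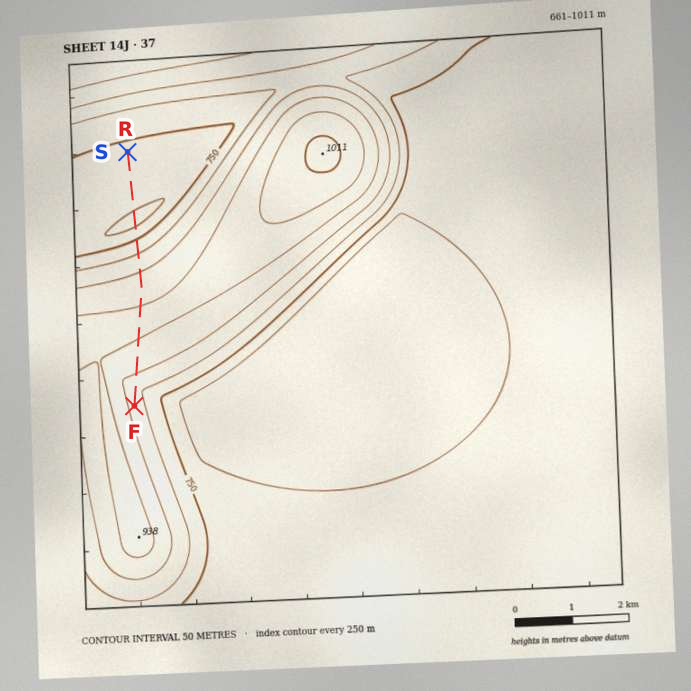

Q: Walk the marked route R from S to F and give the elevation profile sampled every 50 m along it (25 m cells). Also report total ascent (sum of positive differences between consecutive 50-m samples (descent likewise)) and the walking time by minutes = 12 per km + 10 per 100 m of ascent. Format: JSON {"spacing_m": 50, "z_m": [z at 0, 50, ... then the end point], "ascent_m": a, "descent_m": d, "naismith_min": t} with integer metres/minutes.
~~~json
{"spacing_m": 50, "z_m": [740, 738, 736, 733, 731, 729, 727, 725, 723, 721, 719, 717, 715, 713, 711, 709, 708, 706, 704, 703, 701, 700, 698, 697, 696, 695, 697, 705, 717, 728, 739, 750, 761, 771, 781, 790, 799, 808, 817, 825, 832, 839, 846, 853, 859, 865, 870, 875, 879, 884, 887, 891, 894, 896, 899, 901, 902, 904, 905, 905, 906, 906, 905, 905, 904, 902, 900, 898, 896, 893, 890, 886, 883, 878, 874, 869, 864, 858, 852, 846, 839, 832, 825, 819, 817, 819, 821, 824, 827, 829, 831], "ascent_m": 225, "descent_m": 134, "naismith_min": 76}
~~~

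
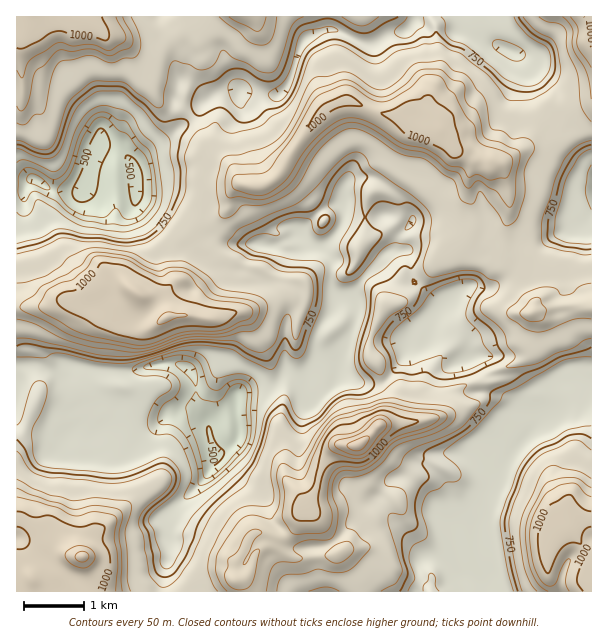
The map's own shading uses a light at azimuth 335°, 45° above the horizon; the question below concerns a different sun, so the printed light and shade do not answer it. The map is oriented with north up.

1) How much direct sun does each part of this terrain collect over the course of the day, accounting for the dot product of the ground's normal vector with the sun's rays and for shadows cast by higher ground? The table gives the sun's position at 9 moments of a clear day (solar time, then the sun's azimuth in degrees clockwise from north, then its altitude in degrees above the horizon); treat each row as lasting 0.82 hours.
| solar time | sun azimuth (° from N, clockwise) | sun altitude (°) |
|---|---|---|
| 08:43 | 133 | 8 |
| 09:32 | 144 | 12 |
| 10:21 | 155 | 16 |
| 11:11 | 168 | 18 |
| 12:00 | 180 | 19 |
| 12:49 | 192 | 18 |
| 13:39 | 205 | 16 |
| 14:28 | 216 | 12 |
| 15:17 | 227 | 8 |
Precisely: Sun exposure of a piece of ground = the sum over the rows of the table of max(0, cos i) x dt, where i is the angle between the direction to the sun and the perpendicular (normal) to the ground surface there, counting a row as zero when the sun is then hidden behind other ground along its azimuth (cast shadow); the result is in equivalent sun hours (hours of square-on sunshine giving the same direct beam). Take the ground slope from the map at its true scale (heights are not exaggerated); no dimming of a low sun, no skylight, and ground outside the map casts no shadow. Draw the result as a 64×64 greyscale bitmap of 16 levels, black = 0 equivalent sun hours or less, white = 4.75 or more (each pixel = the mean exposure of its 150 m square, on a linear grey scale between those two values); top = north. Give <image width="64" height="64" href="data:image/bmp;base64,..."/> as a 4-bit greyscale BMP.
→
<image width="64" height="64" href="data:image/bmp;base64,Qk12CAAAAAAAAHYAAAAoAAAAQAAAAEAAAAABAAQAAAAAAAAIAAATCwAAEwsAABAAAAAAAAAAAAAAABEREQAiIiIAMzMzAERERABVVVUAZmZmAHd3dwCIiIgAmZmZAKqqqgC7u7sAzMzMAN3d3QDu7u4A////AGdmZmZmZUVUI1Zmm6h2Znibuodniqh0RFVWZmiJ3ah2ZlZmZ2Z2VUEBNWeGVnZ4iIiIdmZ4iFVVVWZmeHqpdWZUVWe8lmZVUwEkZmVEZnmqmauoZmZkRDVmZmZ4eXd0VlVWeaqWVlVUMiNVVWZXiZeJmZmGZkRUVmZmZnd3ZoZVVWZTESRVVUQzM0QzVleHUzM0Z3dlRmZmZmZWd3dmeXVFZlMQJERVUzRDRDNVZmebu5MTNFRXiGZmZVZ2dmZndXZlVERFZlQ0REREQjVWRIzdtyJFVGiWVWZlVnZlZmZnZlVUI0RYdTNEMzRDIzI3mZiHZVVVeGRVZmVWZVRWZmZVRDEAEARollRCIkQgACZ2ZmZmVUeHRFZmVVVFQ1VWZSIQAAAAAUe8hUMhEzISJFZlRFVUV3ZmZmZVVDQyNVVTAAAAAAASNXvJQiERJERFVVZTRWZmVXh3dmVUM0MiRTEAABIiIhI0VppkARESVWdSRnVVZ2Q0eZh3ZVQzRCERIREAAAAAAAEkVlUQARJVZRA2iXh3dUVneIZVVUM0MQABQQAAAAAAAAASMyAAETVSEDV87/uZhkRnVEVVQyMyEBMxAAAAABAAAAEzIRARJEERNXvv/riGZkMjVVVDITM0RCMiIiM0RDIQEjIiMgE0QzIjje7tyomYdlVVVVQhATRDJERERERERERDIiNEIjRUQzJFM2vN3M3dp2VVVDEAASI1ZVVVVVVVUiIiNEQzRFUxIhAABc3v/t3tllVVQyAAAUZ2VmVVVVVTESNEVDRURBABEAABVnit7Ku4ZVVUQyABRnZlZmZVVmdTRVVUNWMREAAQAAABIhI1Z6uGVVVVRENFd2ZmZmZmaIZWZmQ0UxAREBAAAAAAAAAlaal2ZmZmVVRnZmZmZmZouXZohURUISMiEAAAAAAAAjISaHdmZmZmVEVWZmZmZmZ4ZWmod3VDMzMhAAAAAAERNXibyoZmZWZlNFVVVVRERDM0aJvchmREQyIRAAAAAQAAJGeaunZmZmVVZVVmZmIAACSHZ4h5dVRDMiNXYgABIAAANprNyWZmiIhnit7//8hmeadmacyFdkQzNIdUEBE0IQAAJpveypi6qt///u7////9qIi9yoeYVEREVCMzMiRVREV4d4vv7Lze7t3u/////////+qIiJhVZURERERERFVWZ4dmZ4mru6mt7dy6iJvf////yXZ3iGVmVEaHZVVEVWZodnd3Zop4m8uph2ZlWLvN3d7+t2dnhkVkNZqXVVVWeJqIq7mHd7zcuYdmZmZTV4hkVquYaHaYVEREetuGVUWLuIqph3iad3iHZmZmeHQhESIiIkVnhohlRFVnrLhlVFZlQiRFd3cyJFZmZmaIdlQyIAAAAlZmZ2VVZUM0iXZUMhNDIkQyMzIiI0VmZ3Q1VVQwAAATRVZmZnZkERJJuWUzREQxE1VEMxAAFFZlMzIlZREBI0VVVkVnulICRWre2pmoZVVUVURUMhABNVRCAAAAEkVFVTEAE2RahDJFeJve/Ih2ZmVVVVREMhIzIRAAAAE0VVMhAAACQzaoUyJFZniHZmZmVVVEETREIQAAAAERI0VUIAAAARJFd4l0MjRWZmZmZmVDIQAAASMgAAAAAkVVVVQwACRERURUWKl3ZVZmZmZmZSAAABAAAAAAAAAANVVVaJqHdlVphDJFaGVWVWZmZmZmUQABMhAAAAAAAAAUVWZnm8yGZmm2M0M1dTRVZmZmd2ZlIjQzQxAAAAAAAAJVZnmJq83MpEVEVURmZ2ZmZmeIZndlVSNDEAAAAAAAEUVmZ4earNy4I0VomYmpdmZ2eIhmeXVVIyAAAAAAAAEiNWZove/amYiFVWmqirhmZ4aIh2Z4dlQxABAAAAAAAjNFZmjNzN2omIdmVnabhmZomKh2Zmd2VUIWhSIRIhEUVWZlVlQ0e7h5mXVDaZdmZni8yoZVZ4dmeMypU0RDMjZmZVVUEAA3mXebmImoZmZ62puph2ZnmWedyol1VURFZ2d2VVIAESWKhnrKiHZmZ73bh2ZndmaKh63/uIZVVGiXZlVVQhERE2moZ7yXZ5vN2ndkMiR3Znu5/su4hlVWerdlRFVURDIROLuGeYd77+2XZUIAADVmaN+4Z4iJZWiql4UzNDIjNDIlnMh2ec25h2ZVQwASNVZmeodmeIqGmqh5p1MiMxACMyNpzcvOyXZmZlVFMjRFVWZnqHZoicvLp4uYhSIzEAIjMkaL79uHZmVVVCRUVVVVZmiYdmiYvsqZu4ZkIREjMgAjJWeZhkRWZVVDJFVERFVmaHh2aLuIh63JZWZUIzRDABMiRWUwACRVVDMzRCESRVZmd3ZnrczM24Z3V4dURFVCIzEBIgAAATRTNVREIAADVmZ2Z2Z53v63ZnZXmYZ3iZYzMQAAAAABI0MSRDEAAAJGZnd3ZmaIiHZmZ4iamaq7lkNCEAASIiIQAREzERIhEkZ4iIiHdmeHdmZomIiJu5h2RERDMiETQxABMyACMzQ0Z5mKuqu6rOunZmh3ZniZdmZDIkVCAAEjIRIhASIjRVZ4qXirze/+zLdlZ3d3eHeIdlMQAQAREAABIQASM1ZniXeIZni7mqh3ZVZmZmeHeKl2ZTEAAmZCAAAAATRWZovrZVZmZndmZlMkVVVmZmeql3aJhjN7uoYxAUQzRVVnrJh4ZmZmZmZVQzRURWZme8qHZovMzcqJq6ZFM0RVVVi4m7uW"/>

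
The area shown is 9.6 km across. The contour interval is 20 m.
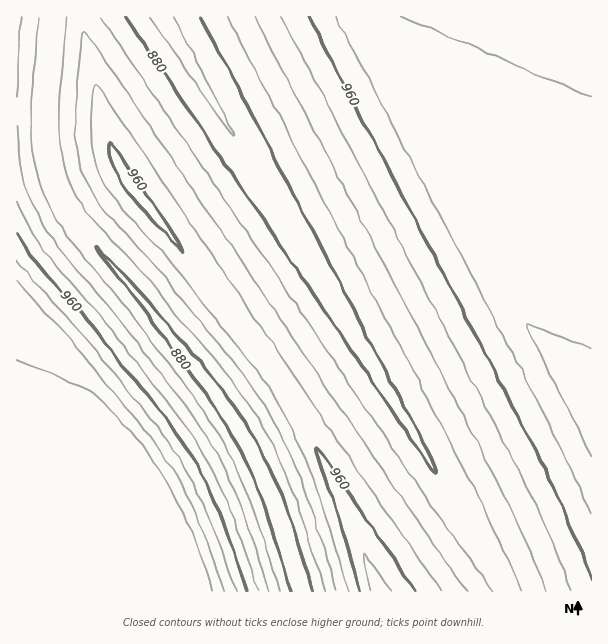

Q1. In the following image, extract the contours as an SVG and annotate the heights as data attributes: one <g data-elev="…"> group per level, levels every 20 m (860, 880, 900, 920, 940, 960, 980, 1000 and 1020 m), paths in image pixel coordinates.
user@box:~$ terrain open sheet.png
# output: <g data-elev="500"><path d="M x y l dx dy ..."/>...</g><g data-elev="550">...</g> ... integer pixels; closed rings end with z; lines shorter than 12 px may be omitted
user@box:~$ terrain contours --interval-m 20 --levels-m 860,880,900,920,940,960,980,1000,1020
<g data-elev="860"><path d="M173 17l54 103 6 12 0 4-83-119"/></g><g data-elev="880"><path d="M291 591l-31-96-14-33-14-28-32-49-64-86-41-51 24 21 25 27 73 87 28 39 17 30 16 35 16 43 19 61"/><path d="M200 17l219 417 15 30 3 9-33-45-278-411"/></g><g data-elev="900"><path d="M280 591l-32-96-13-31-16-29-24-36-67-90-59-70-14-21-10-20-9-30-4-37 1-42 5-72"/><path d="M494 591l-76-106-317-468"/><path d="M67 17l-6 70-1 41 3 33 8 25 9 16 12 16 63 69 72 88 28 40 18 32 16 36 16 45 20 63"/><path d="M227 17l237 451 34 69 24 54"/></g><g data-elev="920"><path d="M269 591l-32-93-13-31-16-27-23-35-68-89-58-68-20-30-9-21-7-21-4-24-2-25"/><path d="M467 591l-72-103-303-448-8-8-2 6-4 31-3 54 3 32 8 25 7 15 11 14 63 70 71 89 29 42 18 33 15 36 17 46 20 66"/><path d="M17 96l5-79"/><path d="M254 17l234 447 35 70 24 57"/></g><g data-elev="940"><path d="M258 591l-31-88-13-30-15-27-23-33-69-90-62-71-16-25-12-25"/><path d="M442 591l-68-98-272-401-4-6-3-1-3 20 0 35 3 21 7 18 17 25 54 60 67 86 21 28 17 26 18 33 16 39 16 46 20 69"/><path d="M282 17l232 444 34 72 23 58"/></g><g data-elev="960"><path d="M247 591l-31-87-13-28-16-27-22-31-68-86-59-68-21-30"/><path d="M416 591l-99-143-1 1 1 5 20 59 23 78"/><path d="M183 252l-18-30-49-73-6-6-1 6 2 13 12 23 20 25z"/><path d="M309 17l226 433 34 72 22 58"/></g><g data-elev="980"><path d="M235 591l-30-84-13-27-15-25-22-30-68-85-49-55-21-26"/><path d="M391 591l-28-38 0 8 8 30"/><path d="M591 97l-189-80"/><path d="M336 17l204 390 30 60 21 46"/></g><g data-elev="1000"><path d="M224 591l-29-79-13-27-15-24-21-29-68-84-61-67"/><path d="M591 349l-60-25-3 0 0 5 6 14 57 113"/></g><g data-elev="1020"><path d="M213 591l-19-53-18-40-20-32-25-33-26-29-13-12-75-32"/></g>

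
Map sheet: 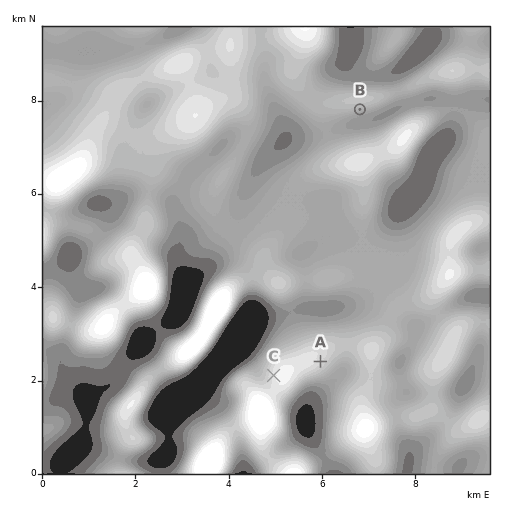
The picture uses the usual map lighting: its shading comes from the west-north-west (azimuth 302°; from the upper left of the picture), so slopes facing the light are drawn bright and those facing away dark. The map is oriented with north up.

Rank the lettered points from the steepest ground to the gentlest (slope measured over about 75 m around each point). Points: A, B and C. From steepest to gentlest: C A B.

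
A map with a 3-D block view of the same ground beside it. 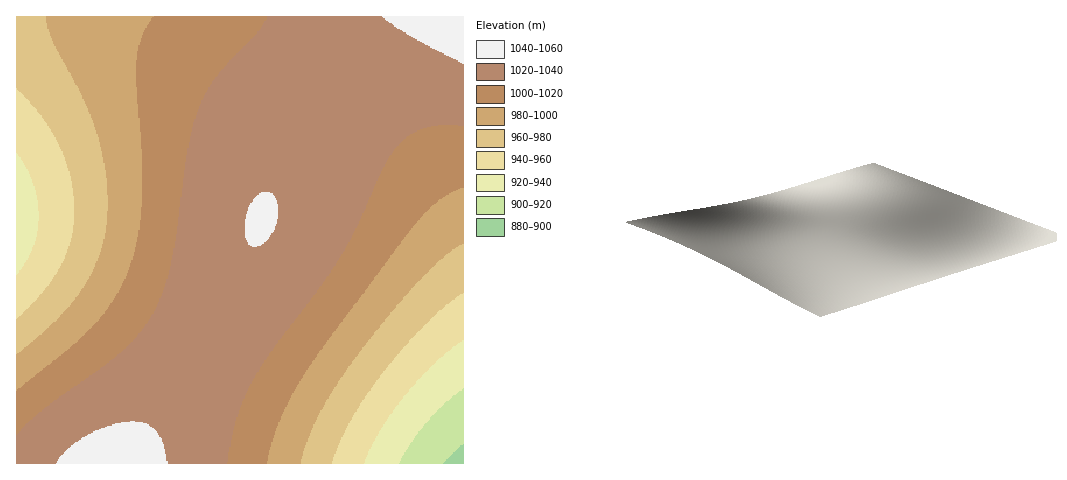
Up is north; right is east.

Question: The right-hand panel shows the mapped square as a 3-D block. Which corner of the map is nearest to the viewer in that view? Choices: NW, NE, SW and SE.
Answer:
SE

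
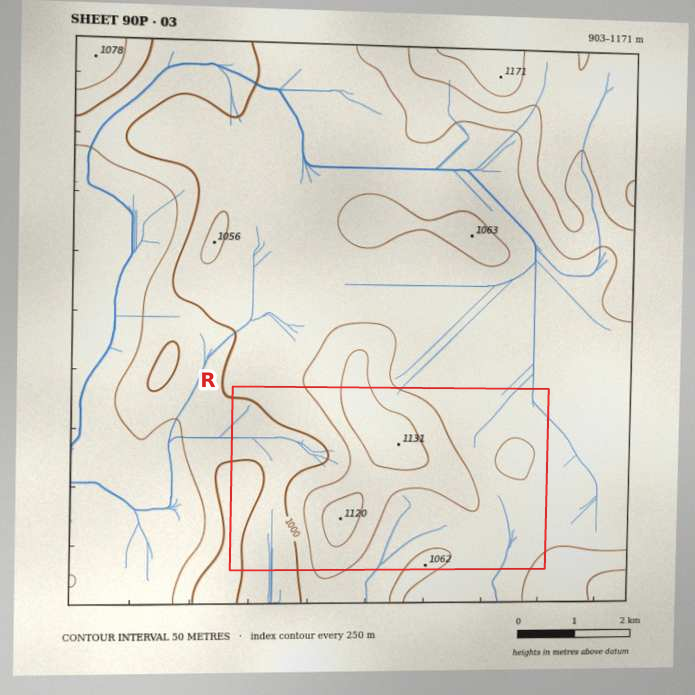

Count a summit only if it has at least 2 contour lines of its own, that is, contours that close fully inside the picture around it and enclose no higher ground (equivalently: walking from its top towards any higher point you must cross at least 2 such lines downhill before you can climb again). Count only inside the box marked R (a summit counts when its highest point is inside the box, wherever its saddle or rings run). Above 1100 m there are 1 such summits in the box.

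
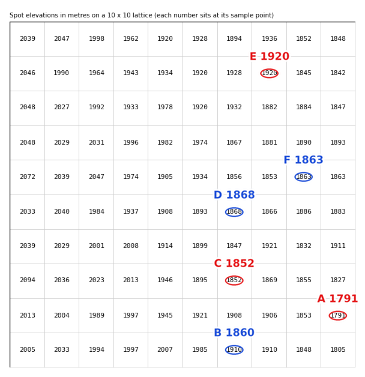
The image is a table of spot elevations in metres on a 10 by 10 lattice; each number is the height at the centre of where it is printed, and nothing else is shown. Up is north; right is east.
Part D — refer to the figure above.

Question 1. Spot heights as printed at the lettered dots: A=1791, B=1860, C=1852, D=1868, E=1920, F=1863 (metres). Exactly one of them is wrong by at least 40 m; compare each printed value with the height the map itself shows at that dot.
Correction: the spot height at B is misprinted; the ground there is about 1910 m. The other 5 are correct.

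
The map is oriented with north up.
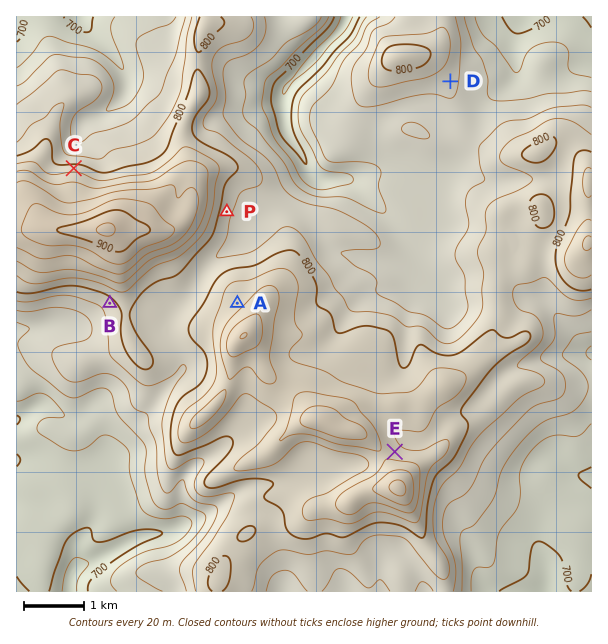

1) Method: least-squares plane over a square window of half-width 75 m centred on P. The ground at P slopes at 5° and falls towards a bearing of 107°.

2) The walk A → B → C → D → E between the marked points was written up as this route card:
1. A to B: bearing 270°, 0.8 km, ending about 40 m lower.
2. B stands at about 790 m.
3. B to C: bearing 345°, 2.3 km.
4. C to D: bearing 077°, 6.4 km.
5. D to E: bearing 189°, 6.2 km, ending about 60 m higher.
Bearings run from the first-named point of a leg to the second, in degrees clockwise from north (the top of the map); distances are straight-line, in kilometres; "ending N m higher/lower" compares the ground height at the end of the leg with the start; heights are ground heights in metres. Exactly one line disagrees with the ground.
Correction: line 1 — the distance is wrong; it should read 2.1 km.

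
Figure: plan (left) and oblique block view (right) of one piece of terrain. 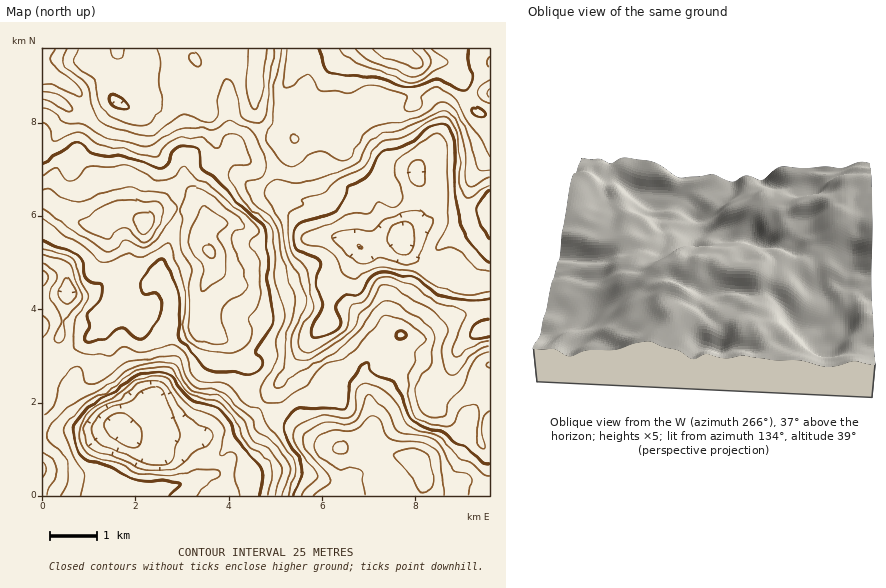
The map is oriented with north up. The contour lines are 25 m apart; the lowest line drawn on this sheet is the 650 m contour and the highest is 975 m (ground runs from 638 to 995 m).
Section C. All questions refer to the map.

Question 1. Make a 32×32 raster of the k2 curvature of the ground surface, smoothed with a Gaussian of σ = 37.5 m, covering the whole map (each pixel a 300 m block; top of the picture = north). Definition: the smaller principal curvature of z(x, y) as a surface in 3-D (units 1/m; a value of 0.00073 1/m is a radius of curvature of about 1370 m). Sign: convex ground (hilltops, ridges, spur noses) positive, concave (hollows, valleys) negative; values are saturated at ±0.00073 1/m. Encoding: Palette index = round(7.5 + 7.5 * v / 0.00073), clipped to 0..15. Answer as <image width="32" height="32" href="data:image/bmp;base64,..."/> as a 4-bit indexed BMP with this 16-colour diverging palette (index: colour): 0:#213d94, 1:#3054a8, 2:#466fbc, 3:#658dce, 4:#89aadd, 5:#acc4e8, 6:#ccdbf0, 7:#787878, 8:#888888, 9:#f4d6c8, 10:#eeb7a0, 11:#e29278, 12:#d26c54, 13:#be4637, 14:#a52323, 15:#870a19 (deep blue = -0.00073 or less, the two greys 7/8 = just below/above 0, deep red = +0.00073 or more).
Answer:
<image width="32" height="32" href="data:image/bmp;base64,Qk12AgAAAAAAAHYAAAAoAAAAIAAAACAAAAABAAQAAAAAAAACAAATCwAAEwsAABAAAAAAAAAAlD0hAKhUMAC8b0YAzo1lAN2qiQDoxKwA8NvMAHh4eACIiIgAyNb0AKC37gB4kuIAVGzSADdGvgAjI6UAGQqHAGZ1aHeWhVZidodlZ4ZIV2V3ZndmZHZ0k0NAJVVEaFWUeFWIQQNmZTRkR4hndpmDdFdTMjV2VWNWVYmaV2WZklFEQ1VGZVQ1iGaIl1ljWEJjdkETZ0VmQ0aFVnQ4djEWc5Z1MUY0NDeVZnUyRng0VXaFZ4YiI4hFdSVmZHp2NWZmZkiXRCK6dnczZ4VERVVTZ2dFd1dgZlVokjaWh2eHYXlTZ2VogkVnVGYSZmZmZmEYUIh0h1Cqh3dlMSR3eZh2AIB2hnhQiHVnl2MSR4dWd2ViR3ZYgHdlZnaGJ1Z3d3dnMAJoZVB3Z5hmhEZFl4ZCEqBYNnU0Z4Z3V3RGNqaCJVMAJ1JlJ0R2eGVWdkREI3dlRlR1JRV5pWZ0JoYjQziGWHVXhTkRljNHhBESRlFFdXZGeIVbUGiIiFJHdmdTRVWFd1aHd4NXdkJEeIZnWFdWVHdmVmZzeXUjM0VlhXlWRWOFZ3d2VlVDN0eHYjRnRkSWdlh4hzZ0VXg3dWh1RDZTdjd1Z3RKlleFSIVphkU0U3dTp2ZlaHdJk3iHeYVXYjNmlERnZGZlNlJndmZmd2QDd4EmUzVWUkdBZ2ZlVmaoA5gAdyV3dnNoUHdnd3ZBIzUwZ4U2Z3dkV1B4ZndkVmNJhGQzR2Z3d1dgZ2aHRnfHRnZVU2hmd4dWcFdmdmiHhld1"/>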